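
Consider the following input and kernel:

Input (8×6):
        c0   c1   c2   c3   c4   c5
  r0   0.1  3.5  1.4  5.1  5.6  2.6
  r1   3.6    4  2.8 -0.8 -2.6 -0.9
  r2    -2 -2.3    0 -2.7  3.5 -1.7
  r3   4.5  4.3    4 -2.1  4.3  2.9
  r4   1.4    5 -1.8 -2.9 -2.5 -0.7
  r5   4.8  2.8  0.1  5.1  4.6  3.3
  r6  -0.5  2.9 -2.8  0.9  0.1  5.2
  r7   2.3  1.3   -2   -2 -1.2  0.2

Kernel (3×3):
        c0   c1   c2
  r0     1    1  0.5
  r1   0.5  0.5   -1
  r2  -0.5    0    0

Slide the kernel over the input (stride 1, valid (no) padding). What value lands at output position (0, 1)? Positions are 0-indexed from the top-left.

The receptive field on the input at this output position is [3.5 1.4 5.1 / 4 2.8 -0.8 / -2.3 0 -2.7]. Elementwise product with the kernel and sum: 3.5·1 + 1.4·1 + 5.1·0.5 + 4·0.5 + 2.8·0.5 + -0.8·-1 + -2.3·-0.5.

12.8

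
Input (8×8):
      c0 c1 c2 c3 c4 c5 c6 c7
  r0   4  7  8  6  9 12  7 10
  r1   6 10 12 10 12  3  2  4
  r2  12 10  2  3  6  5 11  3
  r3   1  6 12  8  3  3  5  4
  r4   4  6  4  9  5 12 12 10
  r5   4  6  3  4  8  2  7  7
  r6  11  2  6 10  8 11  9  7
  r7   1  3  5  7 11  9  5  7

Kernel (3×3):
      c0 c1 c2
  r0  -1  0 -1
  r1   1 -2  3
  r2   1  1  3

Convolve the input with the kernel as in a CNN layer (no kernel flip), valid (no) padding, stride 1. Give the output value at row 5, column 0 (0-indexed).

37

The receptive field on the input at this output position is [4 6 3 / 11 2 6 / 1 3 5]. Elementwise product with the kernel and sum: 4·-1 + 3·-1 + 11·1 + 2·-2 + 6·3 + 1·1 + 3·1 + 5·3.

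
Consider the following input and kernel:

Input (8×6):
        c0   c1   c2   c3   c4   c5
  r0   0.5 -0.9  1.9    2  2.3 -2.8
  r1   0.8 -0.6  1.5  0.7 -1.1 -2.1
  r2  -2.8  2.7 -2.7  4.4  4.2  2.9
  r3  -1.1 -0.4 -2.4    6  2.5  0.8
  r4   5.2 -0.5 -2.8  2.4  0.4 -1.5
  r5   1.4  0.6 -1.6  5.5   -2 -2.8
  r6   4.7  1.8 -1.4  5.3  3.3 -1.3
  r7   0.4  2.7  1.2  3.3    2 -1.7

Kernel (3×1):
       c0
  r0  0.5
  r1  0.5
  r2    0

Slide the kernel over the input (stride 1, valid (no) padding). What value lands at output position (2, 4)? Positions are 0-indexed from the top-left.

The receptive field on the input at this output position is [4.2 / 2.5 / 0.4]. Elementwise product with the kernel and sum: 4.2·0.5 + 2.5·0.5.

3.35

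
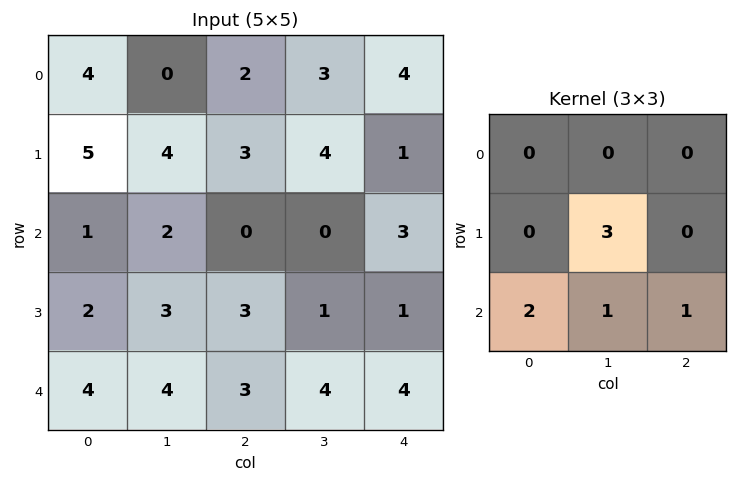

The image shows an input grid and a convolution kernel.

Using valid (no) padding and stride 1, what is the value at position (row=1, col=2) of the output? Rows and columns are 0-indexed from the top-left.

The receptive field on the input at this output position is [3 4 1 / 0 0 3 / 3 1 1]. Elementwise product with the kernel and sum: 0·3 + 3·2 + 1·1 + 1·1.

8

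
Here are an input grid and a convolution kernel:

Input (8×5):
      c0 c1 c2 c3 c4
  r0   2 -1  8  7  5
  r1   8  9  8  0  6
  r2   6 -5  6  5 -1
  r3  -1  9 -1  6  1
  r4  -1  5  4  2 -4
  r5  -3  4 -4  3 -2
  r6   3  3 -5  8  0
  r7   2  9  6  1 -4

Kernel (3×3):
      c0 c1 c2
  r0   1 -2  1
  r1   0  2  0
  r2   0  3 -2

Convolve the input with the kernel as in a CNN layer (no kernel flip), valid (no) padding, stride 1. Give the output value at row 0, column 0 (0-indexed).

The receptive field on the input at this output position is [2 -1 8 / 8 9 8 / 6 -5 6]. Elementwise product with the kernel and sum: 2·1 + -1·-2 + 8·1 + 9·2 + -5·3 + 6·-2.

3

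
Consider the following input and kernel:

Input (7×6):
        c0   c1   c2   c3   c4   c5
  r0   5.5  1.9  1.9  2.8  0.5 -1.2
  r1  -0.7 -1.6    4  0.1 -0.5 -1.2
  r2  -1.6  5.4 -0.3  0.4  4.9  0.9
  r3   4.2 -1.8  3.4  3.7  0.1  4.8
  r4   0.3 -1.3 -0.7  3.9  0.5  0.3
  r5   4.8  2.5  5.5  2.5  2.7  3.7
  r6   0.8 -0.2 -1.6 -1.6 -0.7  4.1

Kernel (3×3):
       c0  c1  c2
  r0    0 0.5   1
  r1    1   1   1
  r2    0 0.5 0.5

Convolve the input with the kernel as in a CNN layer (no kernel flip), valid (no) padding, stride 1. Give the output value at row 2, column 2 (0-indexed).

The receptive field on the input at this output position is [-0.3 0.4 4.9 / 3.4 3.7 0.1 / -0.7 3.9 0.5]. Elementwise product with the kernel and sum: 0.4·0.5 + 4.9·1 + 3.4·1 + 3.7·1 + 0.1·1 + 3.9·0.5 + 0.5·0.5.

14.5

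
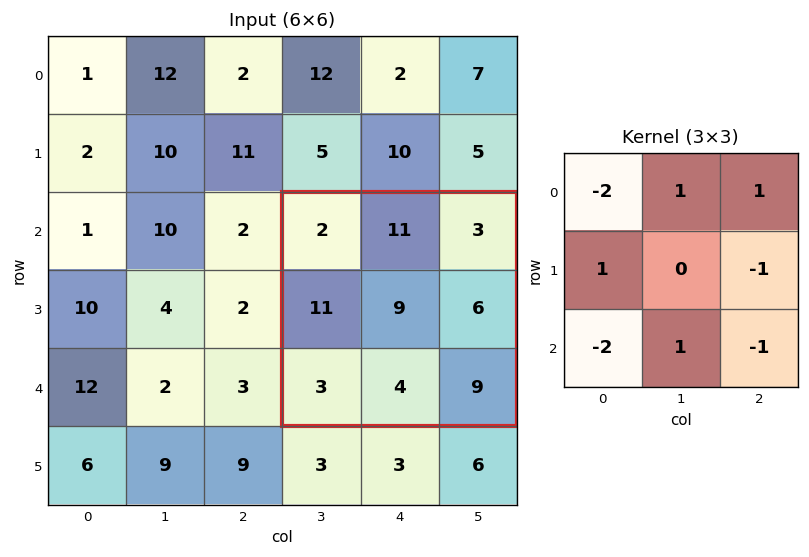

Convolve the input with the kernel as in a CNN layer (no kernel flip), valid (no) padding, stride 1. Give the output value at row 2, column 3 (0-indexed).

4

The receptive field on the input at this output position is [2 11 3 / 11 9 6 / 3 4 9]. Elementwise product with the kernel and sum: 2·-2 + 11·1 + 3·1 + 11·1 + 6·-1 + 3·-2 + 4·1 + 9·-1.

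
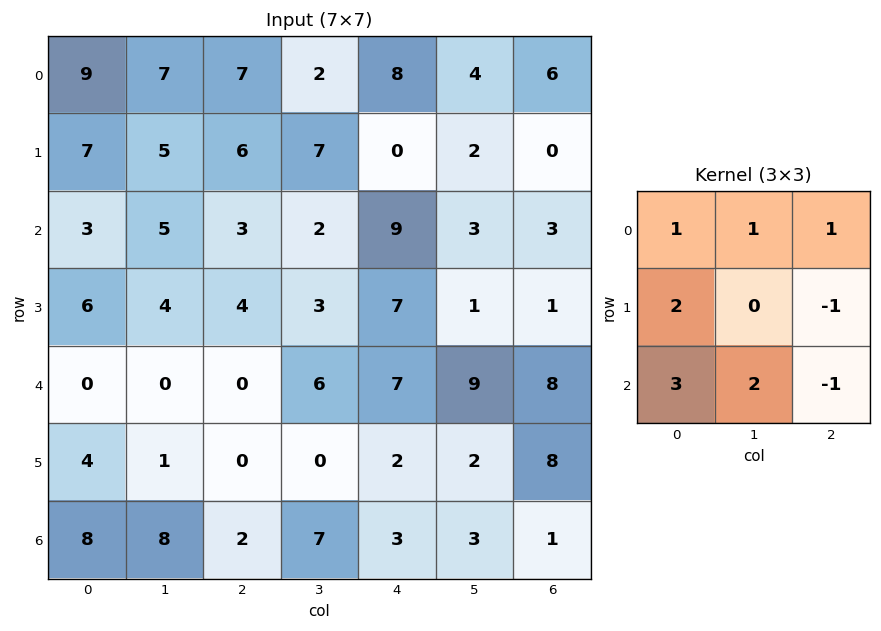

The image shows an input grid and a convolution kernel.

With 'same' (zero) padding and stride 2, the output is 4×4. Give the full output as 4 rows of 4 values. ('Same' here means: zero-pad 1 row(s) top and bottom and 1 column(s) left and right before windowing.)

Output[0,0]: The receptive field on the zero-padded input at this output position is [0 0 0 / 0 9 7 / 0 7 5]. Elementwise product with the kernel and sum: 0·1 + 0·1 + 0·1 + 0·2 + 7·-1 + 0·3 + 7·2 + 5·-1.

2 32 19 14
15 43 32 13
17 8 16 42
-3 10 15 16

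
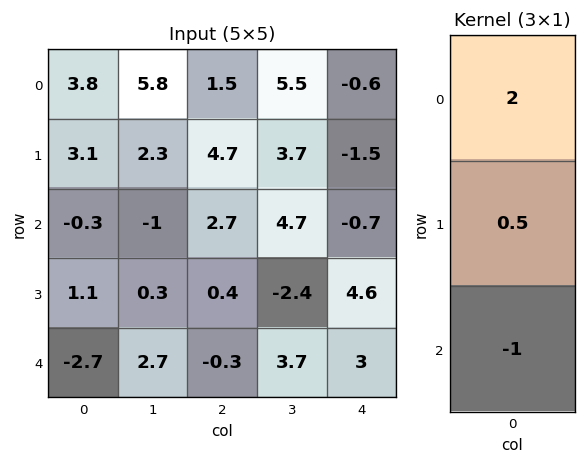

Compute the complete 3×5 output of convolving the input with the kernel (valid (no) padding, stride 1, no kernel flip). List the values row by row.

Output[0,0]: The receptive field on the input at this output position is [3.8 / 3.1 / -0.3]. Elementwise product with the kernel and sum: 3.8·2 + 3.1·0.5 + -0.3·-1.
Output[0,1]: The receptive field on the input at this output position is [5.8 / 2.3 / -1]. Elementwise product with the kernel and sum: 5.8·2 + 2.3·0.5 + -1·-1.

9.45 13.75 2.65 8.15 -1.25
4.95 3.8 10.35 12.15 -7.95
2.65 -4.55 5.9 4.5 -2.1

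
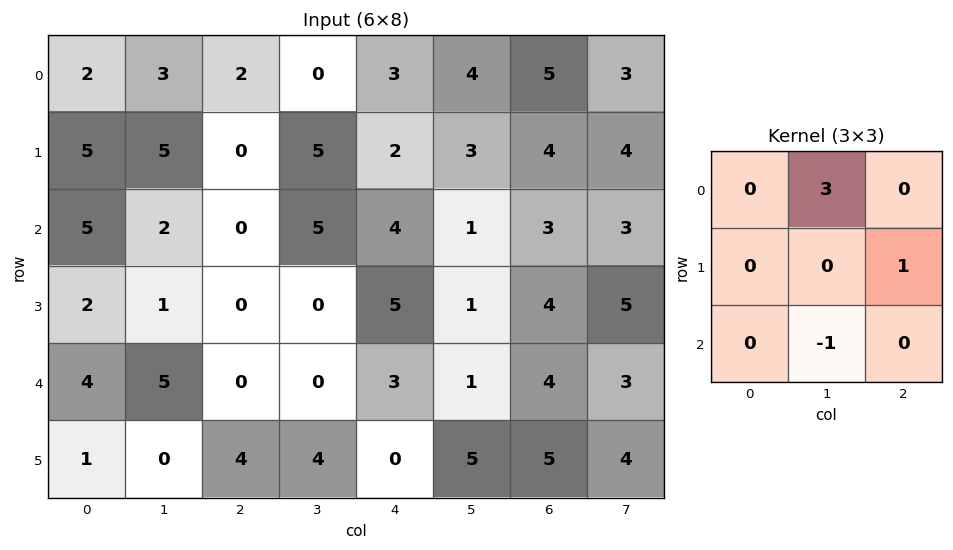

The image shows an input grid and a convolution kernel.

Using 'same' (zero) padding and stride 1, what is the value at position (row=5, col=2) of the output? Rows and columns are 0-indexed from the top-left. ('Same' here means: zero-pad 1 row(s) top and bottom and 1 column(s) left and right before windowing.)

The receptive field on the zero-padded input at this output position is [5 0 0 / 0 4 4 / 0 0 0]. Elementwise product with the kernel and sum: 0·3 + 4·1 + 0·-1.

4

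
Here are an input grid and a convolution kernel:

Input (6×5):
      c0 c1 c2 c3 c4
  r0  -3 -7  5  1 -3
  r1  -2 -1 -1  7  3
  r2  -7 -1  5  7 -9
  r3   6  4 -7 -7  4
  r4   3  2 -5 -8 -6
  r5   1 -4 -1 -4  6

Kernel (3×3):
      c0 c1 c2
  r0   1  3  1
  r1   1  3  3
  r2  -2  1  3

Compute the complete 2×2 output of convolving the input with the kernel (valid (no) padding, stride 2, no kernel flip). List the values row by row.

1 4
-27 -15

Output[0,0]: The receptive field on the input at this output position is [-3 -7 5 / -2 -1 -1 / -7 -1 5]. Elementwise product with the kernel and sum: -3·1 + -7·3 + 5·1 + -2·1 + -1·3 + -1·3 + -7·-2 + -1·1 + 5·3.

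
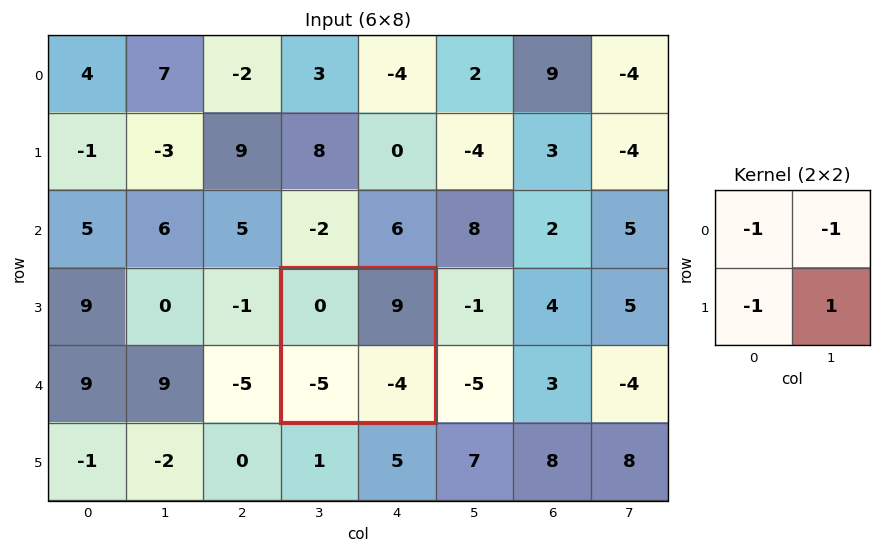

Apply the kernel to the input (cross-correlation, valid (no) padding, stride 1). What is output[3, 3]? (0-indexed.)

The receptive field on the input at this output position is [0 9 / -5 -4]. Elementwise product with the kernel and sum: 0·-1 + 9·-1 + -5·-1 + -4·1.

-8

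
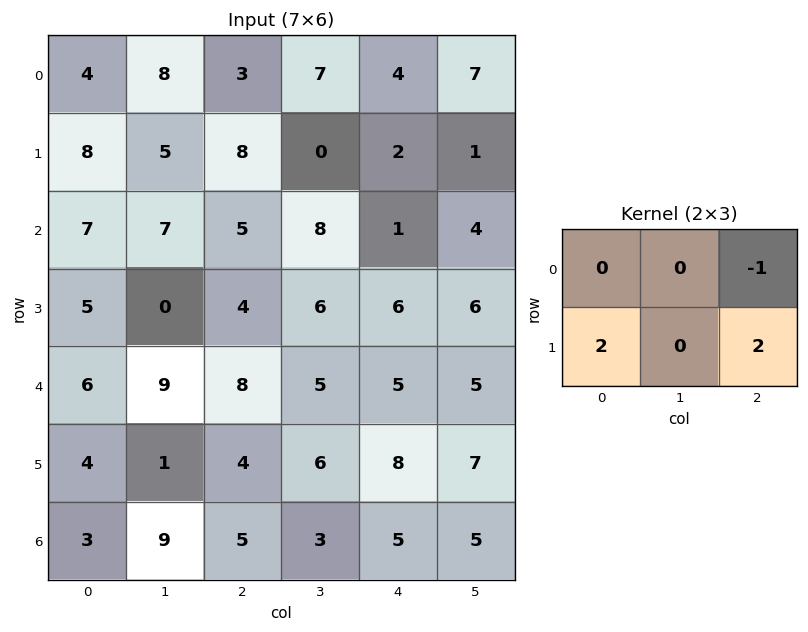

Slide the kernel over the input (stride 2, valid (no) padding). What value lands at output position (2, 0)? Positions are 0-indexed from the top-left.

The receptive field on the input at this output position is [6 9 8 / 4 1 4]. Elementwise product with the kernel and sum: 8·-1 + 4·2 + 4·2.

8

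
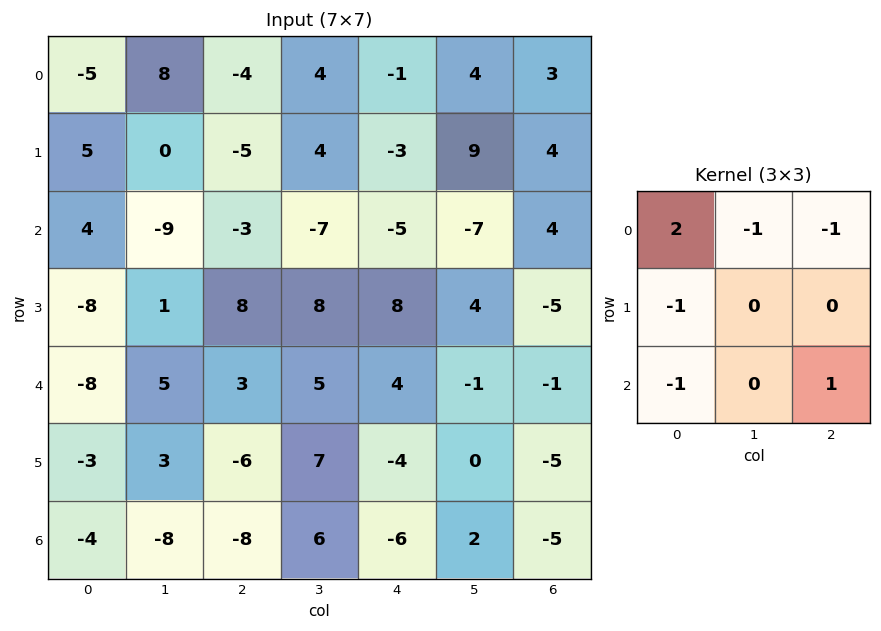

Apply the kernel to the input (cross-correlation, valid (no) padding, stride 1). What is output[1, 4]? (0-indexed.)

-27

The receptive field on the input at this output position is [-3 9 4 / -5 -7 4 / 8 4 -5]. Elementwise product with the kernel and sum: -3·2 + 9·-1 + 4·-1 + -5·-1 + 8·-1 + -5·1.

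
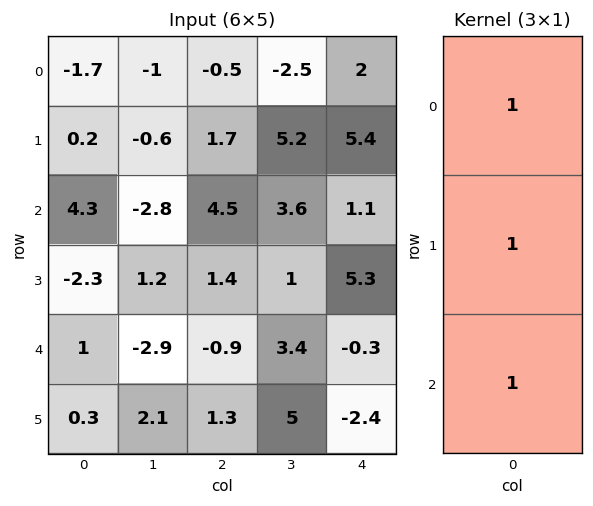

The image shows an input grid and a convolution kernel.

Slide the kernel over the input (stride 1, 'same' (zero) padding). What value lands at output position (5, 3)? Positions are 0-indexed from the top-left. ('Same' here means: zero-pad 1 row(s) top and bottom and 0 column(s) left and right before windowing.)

8.4

The receptive field on the zero-padded input at this output position is [3.4 / 5 / 0]. Elementwise product with the kernel and sum: 3.4·1 + 5·1 + 0·1.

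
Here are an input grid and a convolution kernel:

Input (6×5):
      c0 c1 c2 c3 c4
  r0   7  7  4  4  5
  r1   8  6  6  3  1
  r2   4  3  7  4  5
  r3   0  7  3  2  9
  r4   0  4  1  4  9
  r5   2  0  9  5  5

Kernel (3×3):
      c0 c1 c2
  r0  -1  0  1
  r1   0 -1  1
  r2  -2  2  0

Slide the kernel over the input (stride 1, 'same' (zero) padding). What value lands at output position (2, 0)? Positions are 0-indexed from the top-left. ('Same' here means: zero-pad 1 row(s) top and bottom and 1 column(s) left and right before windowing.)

5

The receptive field on the zero-padded input at this output position is [0 8 6 / 0 4 3 / 0 0 7]. Elementwise product with the kernel and sum: 0·-1 + 6·1 + 4·-1 + 3·1 + 0·-2 + 0·2.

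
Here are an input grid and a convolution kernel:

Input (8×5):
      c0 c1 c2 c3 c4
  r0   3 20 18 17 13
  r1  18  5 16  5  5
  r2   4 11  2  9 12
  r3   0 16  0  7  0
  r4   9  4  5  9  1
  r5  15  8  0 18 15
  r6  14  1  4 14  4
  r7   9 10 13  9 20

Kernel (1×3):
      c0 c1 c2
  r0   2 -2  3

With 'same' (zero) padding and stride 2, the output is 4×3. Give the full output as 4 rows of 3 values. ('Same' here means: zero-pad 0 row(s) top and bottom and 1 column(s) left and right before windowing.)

Output[0,0]: The receptive field on the zero-padded input at this output position is [0 3 20]. Elementwise product with the kernel and sum: 0·2 + 3·-2 + 20·3.
Output[0,1]: The receptive field on the zero-padded input at this output position is [20 18 17]. Elementwise product with the kernel and sum: 20·2 + 18·-2 + 17·3.

54 55 8
25 45 -6
-6 25 16
-25 36 20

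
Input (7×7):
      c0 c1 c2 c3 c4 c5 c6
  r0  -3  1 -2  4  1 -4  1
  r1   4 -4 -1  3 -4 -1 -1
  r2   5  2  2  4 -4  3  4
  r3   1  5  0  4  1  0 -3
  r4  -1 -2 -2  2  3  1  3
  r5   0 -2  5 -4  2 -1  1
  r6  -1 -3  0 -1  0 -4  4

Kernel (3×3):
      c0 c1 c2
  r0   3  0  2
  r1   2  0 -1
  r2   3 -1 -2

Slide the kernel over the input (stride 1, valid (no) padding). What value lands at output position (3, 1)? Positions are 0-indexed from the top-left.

The receptive field on the input at this output position is [5 0 4 / -2 -2 2 / -2 5 -4]. Elementwise product with the kernel and sum: 5·3 + 4·2 + -2·2 + 2·-1 + -2·3 + 5·-1 + -4·-2.

14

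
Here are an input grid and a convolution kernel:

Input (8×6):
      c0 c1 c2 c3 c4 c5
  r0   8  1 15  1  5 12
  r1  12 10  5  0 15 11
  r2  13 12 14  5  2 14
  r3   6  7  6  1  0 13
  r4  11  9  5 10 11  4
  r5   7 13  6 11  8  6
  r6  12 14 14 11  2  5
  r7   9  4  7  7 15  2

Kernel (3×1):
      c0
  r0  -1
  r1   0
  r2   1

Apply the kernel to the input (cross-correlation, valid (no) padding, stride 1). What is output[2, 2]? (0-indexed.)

The receptive field on the input at this output position is [14 / 6 / 5]. Elementwise product with the kernel and sum: 14·-1 + 5·1.

-9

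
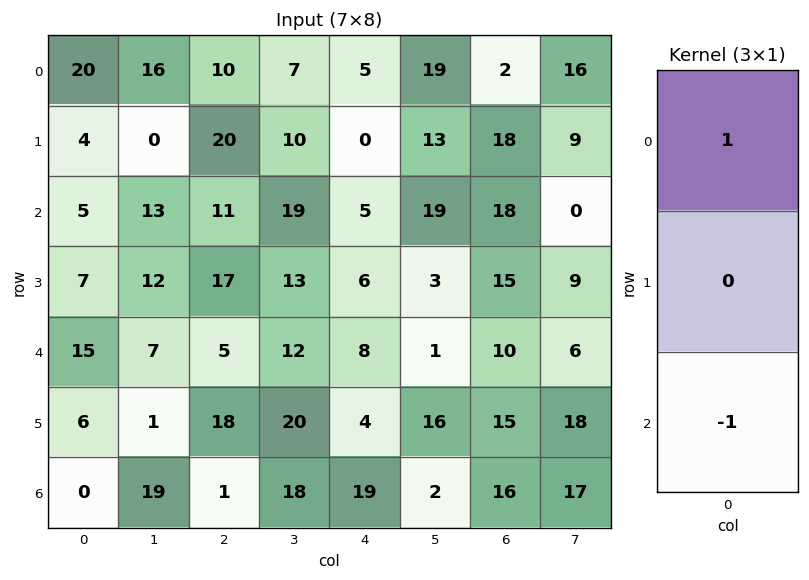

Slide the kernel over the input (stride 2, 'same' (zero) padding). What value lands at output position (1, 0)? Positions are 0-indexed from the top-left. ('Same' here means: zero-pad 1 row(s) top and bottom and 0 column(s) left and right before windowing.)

-3

The receptive field on the zero-padded input at this output position is [4 / 5 / 7]. Elementwise product with the kernel and sum: 4·1 + 7·-1.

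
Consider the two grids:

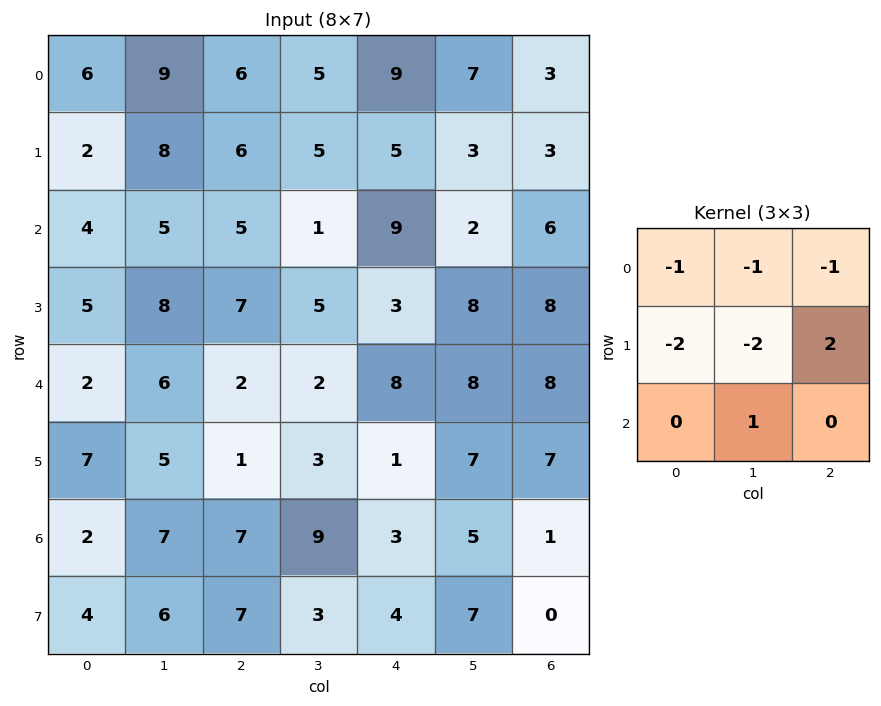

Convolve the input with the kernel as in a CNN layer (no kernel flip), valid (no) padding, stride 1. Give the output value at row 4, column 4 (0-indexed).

The receptive field on the input at this output position is [8 8 8 / 1 7 7 / 3 5 1]. Elementwise product with the kernel and sum: 8·-1 + 8·-1 + 8·-1 + 1·-2 + 7·-2 + 7·2 + 5·1.

-21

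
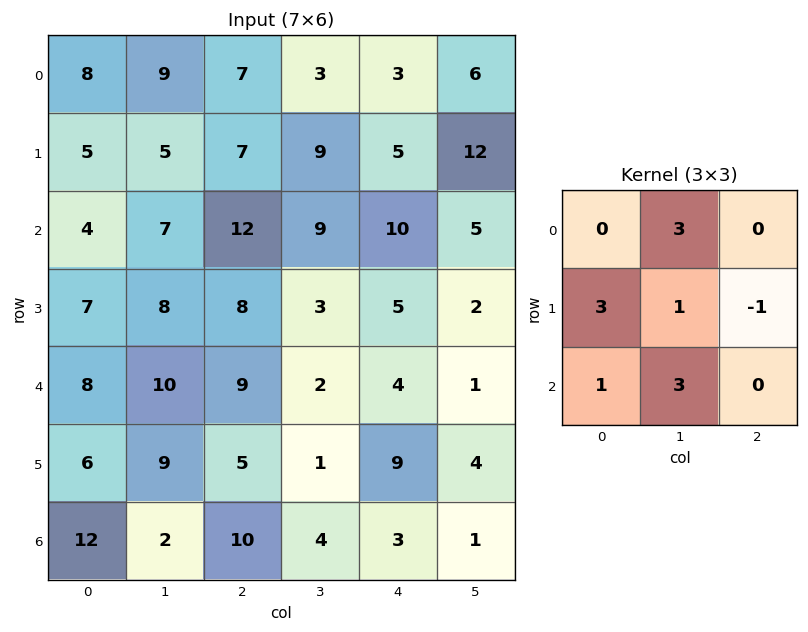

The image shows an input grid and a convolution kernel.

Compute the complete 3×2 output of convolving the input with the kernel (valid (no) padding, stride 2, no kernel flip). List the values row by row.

Output[0,0]: The receptive field on the input at this output position is [8 9 7 / 5 5 7 / 4 7 12]. Elementwise product with the kernel and sum: 9·3 + 5·3 + 5·1 + 7·-1 + 4·1 + 7·3.
Output[0,1]: The receptive field on the input at this output position is [7 3 3 / 7 9 5 / 12 9 10]. Elementwise product with the kernel and sum: 3·3 + 7·3 + 9·1 + 5·-1 + 12·1 + 9·3.

65 73
80 64
70 35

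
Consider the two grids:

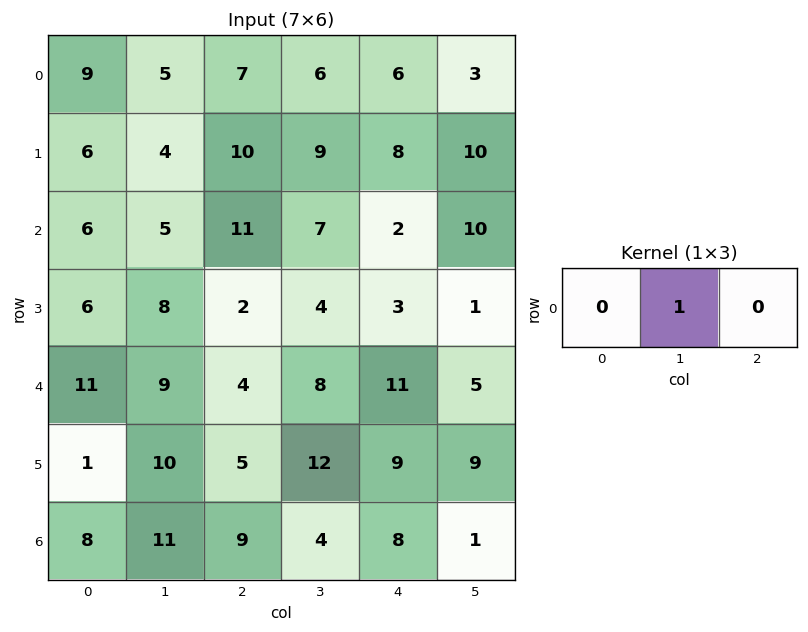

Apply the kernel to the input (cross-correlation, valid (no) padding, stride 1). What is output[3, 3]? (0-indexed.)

3

The receptive field on the input at this output position is [4 3 1]. Elementwise product with the kernel and sum: 3·1.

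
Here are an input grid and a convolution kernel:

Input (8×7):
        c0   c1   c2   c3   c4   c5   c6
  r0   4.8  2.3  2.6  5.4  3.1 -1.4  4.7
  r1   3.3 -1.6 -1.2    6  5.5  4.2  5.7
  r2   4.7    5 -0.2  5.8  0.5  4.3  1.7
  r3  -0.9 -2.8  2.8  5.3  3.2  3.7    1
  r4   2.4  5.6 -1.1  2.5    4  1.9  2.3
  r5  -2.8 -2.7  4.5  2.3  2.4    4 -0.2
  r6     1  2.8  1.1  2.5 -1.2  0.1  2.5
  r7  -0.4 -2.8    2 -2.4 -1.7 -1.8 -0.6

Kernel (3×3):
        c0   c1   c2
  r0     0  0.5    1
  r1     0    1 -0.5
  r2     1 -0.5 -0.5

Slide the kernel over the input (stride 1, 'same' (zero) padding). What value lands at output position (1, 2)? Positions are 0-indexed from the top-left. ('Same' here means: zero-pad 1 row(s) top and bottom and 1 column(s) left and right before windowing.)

The receptive field on the zero-padded input at this output position is [2.3 2.6 5.4 / -1.6 -1.2 6 / 5 -0.2 5.8]. Elementwise product with the kernel and sum: 2.6·0.5 + 5.4·1 + -1.2·1 + 6·-0.5 + 5·1 + -0.2·-0.5 + 5.8·-0.5.

4.7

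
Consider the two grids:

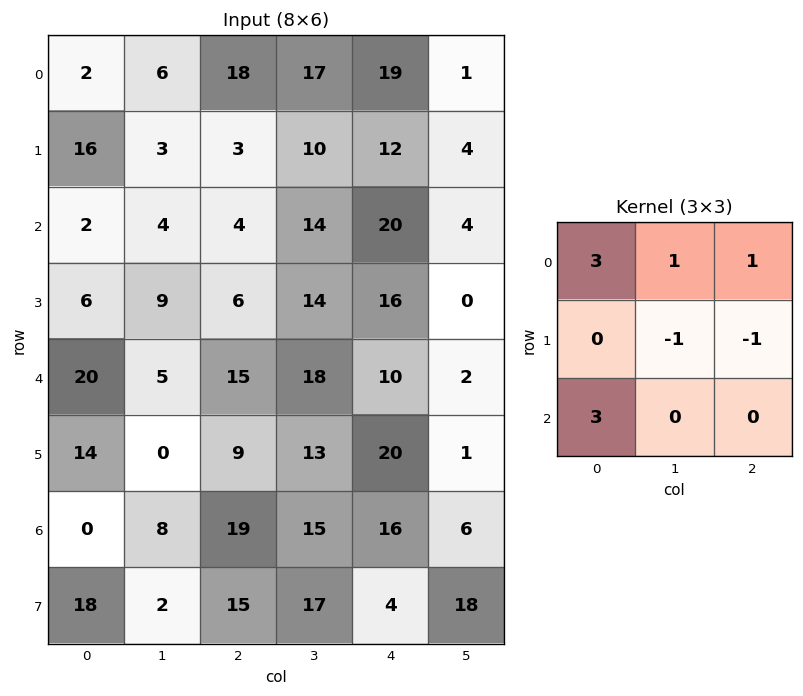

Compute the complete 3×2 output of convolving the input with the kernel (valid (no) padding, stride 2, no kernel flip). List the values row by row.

30 80
59 61
71 97

Output[0,0]: The receptive field on the input at this output position is [2 6 18 / 16 3 3 / 2 4 4]. Elementwise product with the kernel and sum: 2·3 + 6·1 + 18·1 + 3·-1 + 3·-1 + 2·3.
Output[0,1]: The receptive field on the input at this output position is [18 17 19 / 3 10 12 / 4 14 20]. Elementwise product with the kernel and sum: 18·3 + 17·1 + 19·1 + 10·-1 + 12·-1 + 4·3.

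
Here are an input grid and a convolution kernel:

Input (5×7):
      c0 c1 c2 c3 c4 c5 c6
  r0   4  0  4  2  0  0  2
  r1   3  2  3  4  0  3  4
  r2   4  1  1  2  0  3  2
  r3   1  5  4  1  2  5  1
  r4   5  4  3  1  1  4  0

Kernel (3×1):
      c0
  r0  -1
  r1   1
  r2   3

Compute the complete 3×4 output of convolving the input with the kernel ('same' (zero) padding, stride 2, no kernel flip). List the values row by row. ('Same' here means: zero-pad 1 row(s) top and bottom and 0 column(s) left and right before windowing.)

13 13 0 14
4 10 6 1
4 -1 -1 -1

Output[0,0]: The receptive field on the zero-padded input at this output position is [0 / 4 / 3]. Elementwise product with the kernel and sum: 0·-1 + 4·1 + 3·3.
Output[0,1]: The receptive field on the zero-padded input at this output position is [0 / 4 / 3]. Elementwise product with the kernel and sum: 0·-1 + 4·1 + 3·3.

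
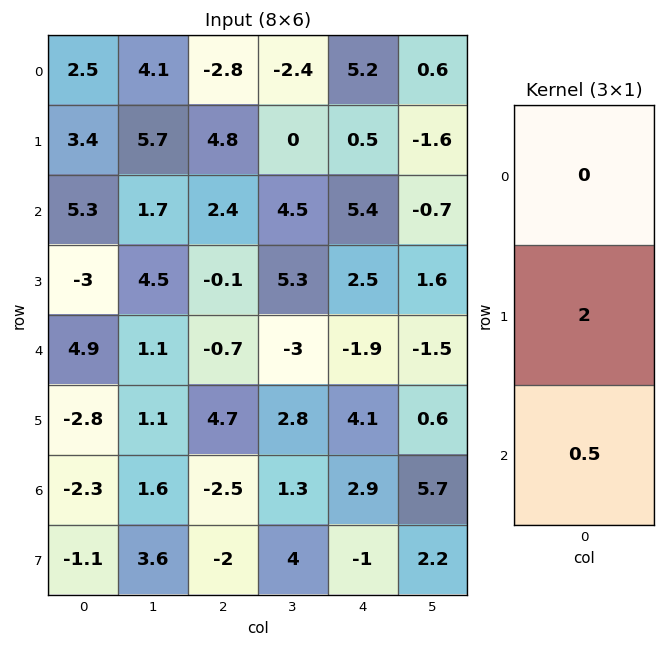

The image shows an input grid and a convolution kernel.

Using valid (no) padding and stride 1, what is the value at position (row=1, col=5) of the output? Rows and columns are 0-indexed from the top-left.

The receptive field on the input at this output position is [-1.6 / -0.7 / 1.6]. Elementwise product with the kernel and sum: -0.7·2 + 1.6·0.5.

-0.6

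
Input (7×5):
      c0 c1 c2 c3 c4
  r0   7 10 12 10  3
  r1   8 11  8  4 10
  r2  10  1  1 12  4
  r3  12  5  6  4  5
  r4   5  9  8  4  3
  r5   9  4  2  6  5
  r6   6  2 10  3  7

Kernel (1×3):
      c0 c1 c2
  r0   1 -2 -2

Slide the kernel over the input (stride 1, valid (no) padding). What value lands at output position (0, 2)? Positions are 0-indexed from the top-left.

The receptive field on the input at this output position is [12 10 3]. Elementwise product with the kernel and sum: 12·1 + 10·-2 + 3·-2.

-14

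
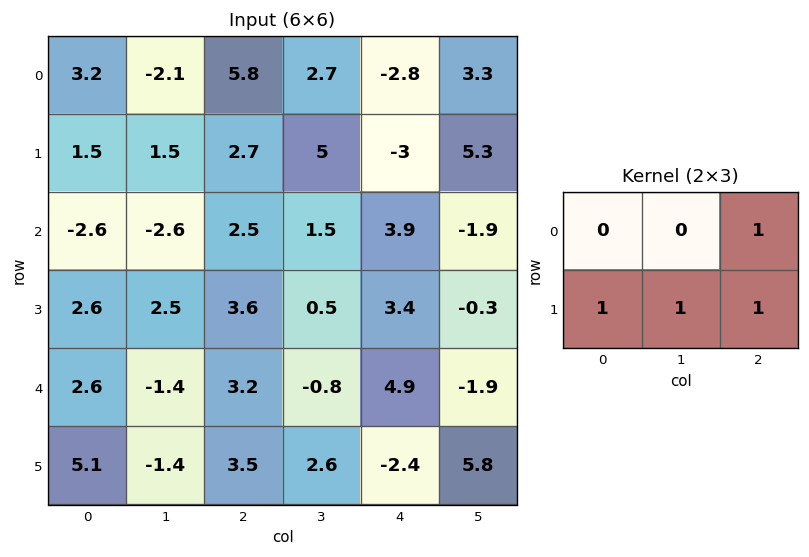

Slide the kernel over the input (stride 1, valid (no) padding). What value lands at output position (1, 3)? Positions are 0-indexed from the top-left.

8.8

The receptive field on the input at this output position is [5 -3 5.3 / 1.5 3.9 -1.9]. Elementwise product with the kernel and sum: 5.3·1 + 1.5·1 + 3.9·1 + -1.9·1.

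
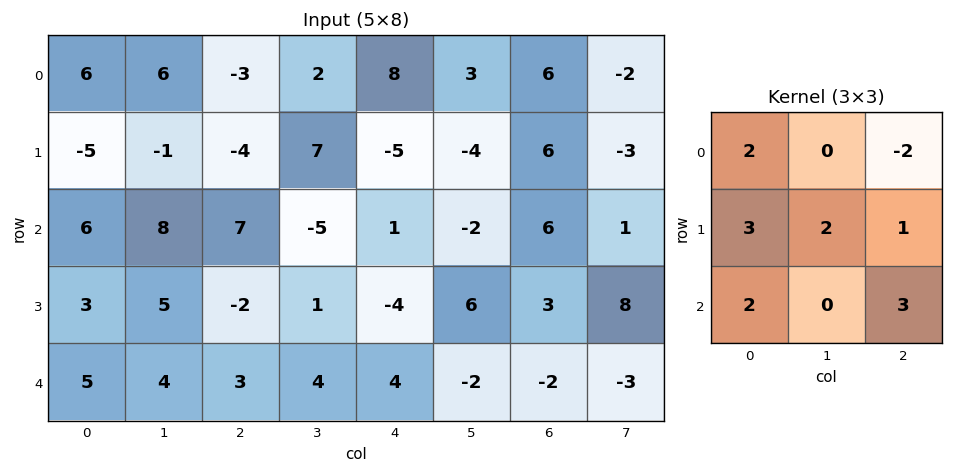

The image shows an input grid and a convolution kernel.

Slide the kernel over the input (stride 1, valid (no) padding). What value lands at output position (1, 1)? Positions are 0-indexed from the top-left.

The receptive field on the input at this output position is [-1 -4 7 / 8 7 -5 / 5 -2 1]. Elementwise product with the kernel and sum: -1·2 + 7·-2 + 8·3 + 7·2 + -5·1 + 5·2 + 1·3.

30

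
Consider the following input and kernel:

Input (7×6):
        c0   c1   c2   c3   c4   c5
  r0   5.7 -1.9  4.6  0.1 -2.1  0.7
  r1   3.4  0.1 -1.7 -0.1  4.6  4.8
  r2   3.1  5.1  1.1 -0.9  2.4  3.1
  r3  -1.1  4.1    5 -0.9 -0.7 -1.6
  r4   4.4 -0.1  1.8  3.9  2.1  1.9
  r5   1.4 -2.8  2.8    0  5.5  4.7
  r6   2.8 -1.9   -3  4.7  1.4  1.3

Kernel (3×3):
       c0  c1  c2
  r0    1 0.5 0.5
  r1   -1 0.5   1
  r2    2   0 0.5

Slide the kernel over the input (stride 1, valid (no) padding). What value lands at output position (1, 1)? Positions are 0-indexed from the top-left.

1.5

The receptive field on the input at this output position is [0.1 -1.7 -0.1 / 5.1 1.1 -0.9 / 4.1 5 -0.9]. Elementwise product with the kernel and sum: 0.1·1 + -1.7·0.5 + -0.1·0.5 + 5.1·-1 + 1.1·0.5 + -0.9·1 + 4.1·2 + -0.9·0.5.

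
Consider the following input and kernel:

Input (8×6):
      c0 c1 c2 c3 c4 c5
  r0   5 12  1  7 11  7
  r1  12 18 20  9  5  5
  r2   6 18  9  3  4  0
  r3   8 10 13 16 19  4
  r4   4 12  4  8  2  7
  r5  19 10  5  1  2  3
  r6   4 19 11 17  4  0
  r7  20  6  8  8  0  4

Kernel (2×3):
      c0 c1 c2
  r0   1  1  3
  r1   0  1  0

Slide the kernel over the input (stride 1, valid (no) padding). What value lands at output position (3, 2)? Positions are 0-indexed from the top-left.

94

The receptive field on the input at this output position is [13 16 19 / 4 8 2]. Elementwise product with the kernel and sum: 13·1 + 16·1 + 19·3 + 8·1.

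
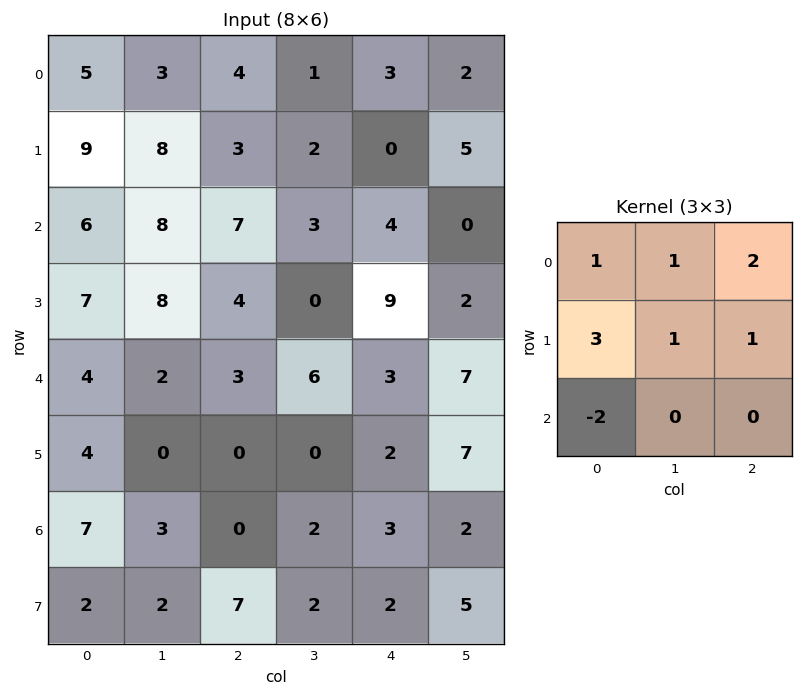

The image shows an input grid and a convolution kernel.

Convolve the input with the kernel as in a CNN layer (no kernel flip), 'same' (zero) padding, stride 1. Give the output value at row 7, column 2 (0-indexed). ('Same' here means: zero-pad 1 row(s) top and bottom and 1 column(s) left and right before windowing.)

The receptive field on the zero-padded input at this output position is [3 0 2 / 2 7 2 / 0 0 0]. Elementwise product with the kernel and sum: 3·1 + 0·1 + 2·2 + 2·3 + 7·1 + 2·1 + 0·-2.

22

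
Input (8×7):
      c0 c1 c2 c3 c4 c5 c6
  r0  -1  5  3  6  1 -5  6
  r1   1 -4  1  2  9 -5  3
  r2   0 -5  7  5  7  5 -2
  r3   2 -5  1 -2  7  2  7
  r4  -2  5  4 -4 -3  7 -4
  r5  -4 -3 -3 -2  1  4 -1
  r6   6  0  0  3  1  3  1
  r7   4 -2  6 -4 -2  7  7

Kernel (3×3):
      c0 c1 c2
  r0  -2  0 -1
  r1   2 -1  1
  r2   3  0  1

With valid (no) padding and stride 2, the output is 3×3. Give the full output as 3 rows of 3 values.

13 30 37
1 -1 -6
10 -7 11

Output[0,0]: The receptive field on the input at this output position is [-1 5 3 / 1 -4 1 / 0 -5 7]. Elementwise product with the kernel and sum: -1·-2 + 3·-1 + 1·2 + -4·-1 + 1·1 + 0·3 + 7·1.
Output[0,1]: The receptive field on the input at this output position is [3 6 1 / 1 2 9 / 7 5 7]. Elementwise product with the kernel and sum: 3·-2 + 1·-1 + 1·2 + 2·-1 + 9·1 + 7·3 + 7·1.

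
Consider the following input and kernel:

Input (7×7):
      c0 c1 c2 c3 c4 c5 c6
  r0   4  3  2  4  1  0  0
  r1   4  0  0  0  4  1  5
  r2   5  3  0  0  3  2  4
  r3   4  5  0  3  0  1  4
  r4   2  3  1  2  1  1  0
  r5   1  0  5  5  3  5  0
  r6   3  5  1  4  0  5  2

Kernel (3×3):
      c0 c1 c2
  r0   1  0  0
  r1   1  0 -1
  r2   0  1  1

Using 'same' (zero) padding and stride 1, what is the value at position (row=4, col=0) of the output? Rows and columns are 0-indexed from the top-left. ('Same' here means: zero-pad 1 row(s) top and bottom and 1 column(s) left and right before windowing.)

-2

The receptive field on the zero-padded input at this output position is [0 4 5 / 0 2 3 / 0 1 0]. Elementwise product with the kernel and sum: 0·1 + 0·1 + 3·-1 + 1·1 + 0·1.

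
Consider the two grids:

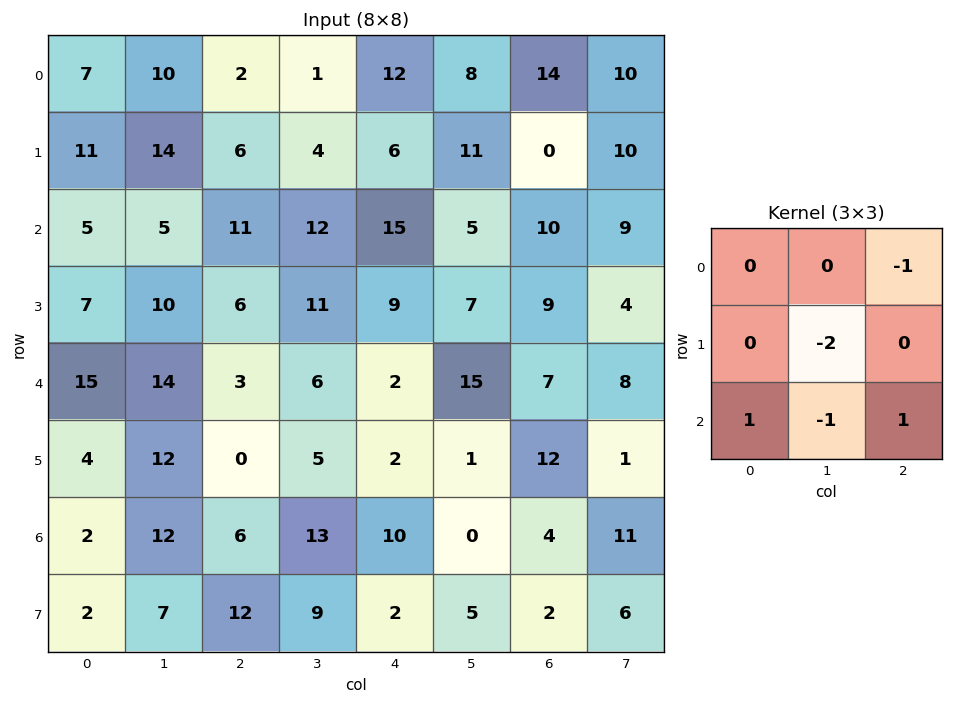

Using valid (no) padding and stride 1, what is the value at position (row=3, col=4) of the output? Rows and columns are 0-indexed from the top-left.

The receptive field on the input at this output position is [9 7 9 / 2 15 7 / 2 1 12]. Elementwise product with the kernel and sum: 9·-1 + 15·-2 + 2·1 + 1·-1 + 12·1.

-26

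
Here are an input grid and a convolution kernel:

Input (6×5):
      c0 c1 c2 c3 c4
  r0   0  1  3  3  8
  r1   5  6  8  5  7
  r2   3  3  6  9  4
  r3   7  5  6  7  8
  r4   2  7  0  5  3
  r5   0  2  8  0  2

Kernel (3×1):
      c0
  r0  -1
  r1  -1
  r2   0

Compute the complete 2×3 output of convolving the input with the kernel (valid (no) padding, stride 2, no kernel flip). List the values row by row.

-5 -11 -15
-10 -12 -12

Output[0,0]: The receptive field on the input at this output position is [0 / 5 / 3]. Elementwise product with the kernel and sum: 0·-1 + 5·-1.
Output[0,1]: The receptive field on the input at this output position is [3 / 8 / 6]. Elementwise product with the kernel and sum: 3·-1 + 8·-1.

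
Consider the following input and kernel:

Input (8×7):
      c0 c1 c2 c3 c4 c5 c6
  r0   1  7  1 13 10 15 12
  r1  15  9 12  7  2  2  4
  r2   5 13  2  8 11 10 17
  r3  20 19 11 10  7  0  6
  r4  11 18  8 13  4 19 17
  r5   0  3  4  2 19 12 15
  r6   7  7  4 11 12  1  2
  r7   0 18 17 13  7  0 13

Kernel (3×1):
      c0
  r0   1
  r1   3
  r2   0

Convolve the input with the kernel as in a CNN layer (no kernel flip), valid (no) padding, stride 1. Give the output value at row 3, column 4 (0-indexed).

19

The receptive field on the input at this output position is [7 / 4 / 19]. Elementwise product with the kernel and sum: 7·1 + 4·3.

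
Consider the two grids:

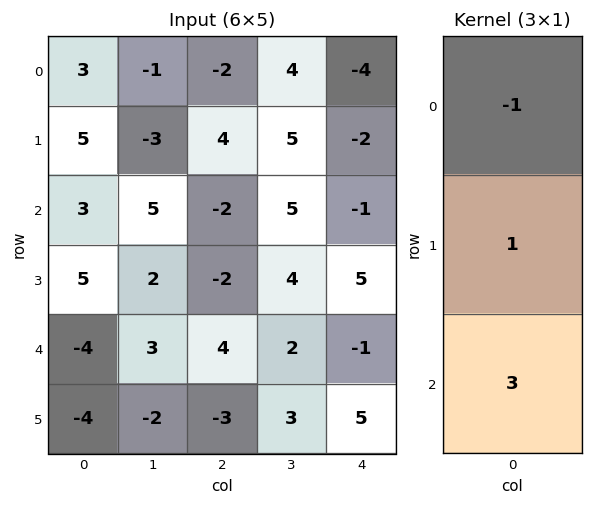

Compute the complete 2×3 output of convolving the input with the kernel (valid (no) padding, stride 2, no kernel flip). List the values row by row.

11 0 -1
-10 12 3

Output[0,0]: The receptive field on the input at this output position is [3 / 5 / 3]. Elementwise product with the kernel and sum: 3·-1 + 5·1 + 3·3.
Output[0,1]: The receptive field on the input at this output position is [-2 / 4 / -2]. Elementwise product with the kernel and sum: -2·-1 + 4·1 + -2·3.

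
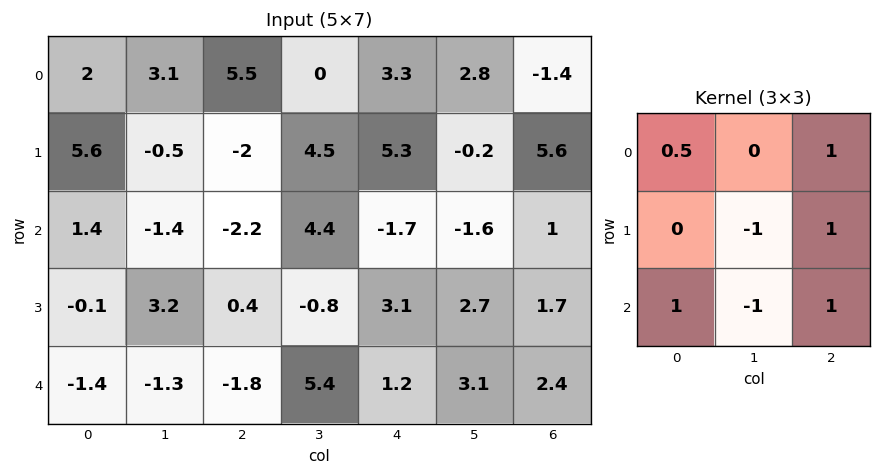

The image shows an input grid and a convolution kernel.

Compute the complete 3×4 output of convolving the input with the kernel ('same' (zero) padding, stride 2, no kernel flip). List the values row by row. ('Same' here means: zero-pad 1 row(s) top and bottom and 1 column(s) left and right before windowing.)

Output[0,0]: The receptive field on the zero-padded input at this output position is [0 0 0 / 0 2 3.1 / 0 5.6 -0.5]. Elementwise product with the kernel and sum: 0·0.5 + 0·1 + 2·-1 + 3.1·1 + 0·1 + 5.6·-1 + -0.5·1.

-5 0.5 -1.5 -4.4
0 12.85 0.95 -0.1
3.3 8 4.2 -1.05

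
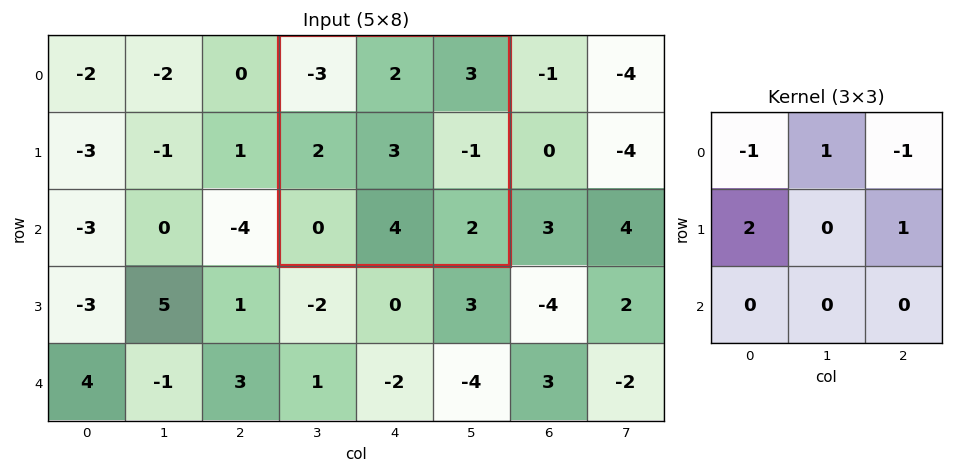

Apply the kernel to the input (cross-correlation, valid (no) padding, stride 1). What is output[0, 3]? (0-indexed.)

The receptive field on the input at this output position is [-3 2 3 / 2 3 -1 / 0 4 2]. Elementwise product with the kernel and sum: -3·-1 + 2·1 + 3·-1 + 2·2 + -1·1.

5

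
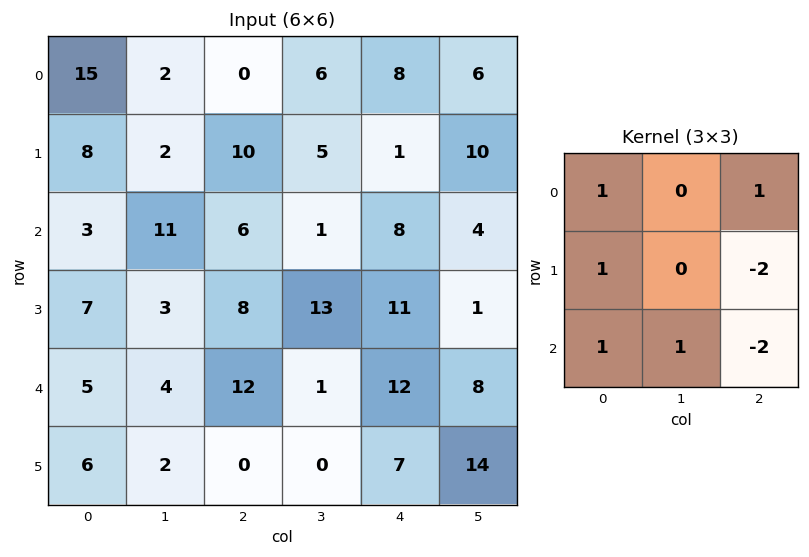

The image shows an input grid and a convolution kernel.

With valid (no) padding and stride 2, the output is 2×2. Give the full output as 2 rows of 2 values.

5 7
-15 -11

Output[0,0]: The receptive field on the input at this output position is [15 2 0 / 8 2 10 / 3 11 6]. Elementwise product with the kernel and sum: 15·1 + 0·1 + 8·1 + 10·-2 + 3·1 + 11·1 + 6·-2.
Output[0,1]: The receptive field on the input at this output position is [0 6 8 / 10 5 1 / 6 1 8]. Elementwise product with the kernel and sum: 0·1 + 8·1 + 10·1 + 1·-2 + 6·1 + 1·1 + 8·-2.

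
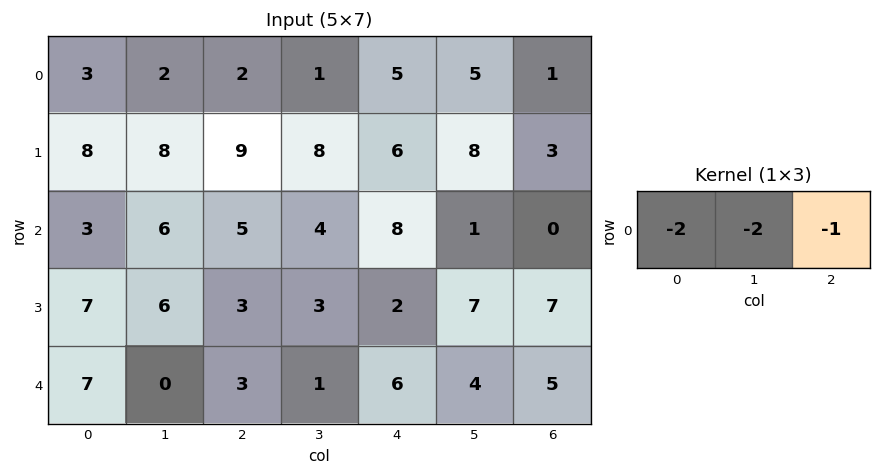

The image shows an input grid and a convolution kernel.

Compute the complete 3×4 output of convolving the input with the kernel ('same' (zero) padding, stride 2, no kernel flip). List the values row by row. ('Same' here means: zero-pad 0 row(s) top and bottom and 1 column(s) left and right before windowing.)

Output[0,0]: The receptive field on the zero-padded input at this output position is [0 3 2]. Elementwise product with the kernel and sum: 0·-2 + 3·-2 + 2·-1.

-8 -9 -17 -12
-12 -26 -25 -2
-14 -7 -18 -18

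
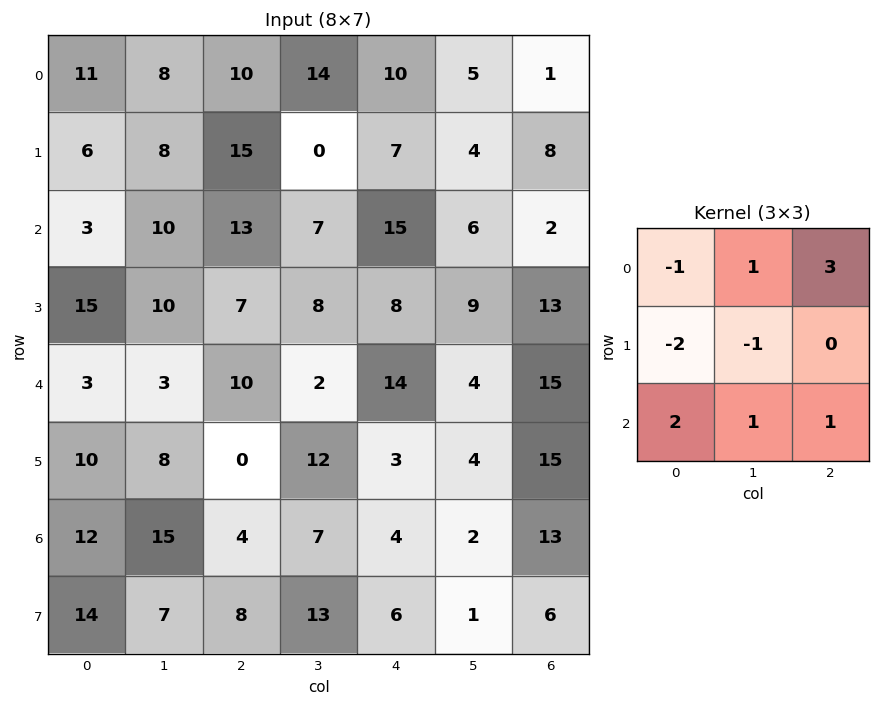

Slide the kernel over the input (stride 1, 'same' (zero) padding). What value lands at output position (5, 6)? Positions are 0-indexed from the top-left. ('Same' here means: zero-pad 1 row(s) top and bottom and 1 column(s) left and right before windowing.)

5

The receptive field on the zero-padded input at this output position is [4 15 0 / 4 15 0 / 2 13 0]. Elementwise product with the kernel and sum: 4·-1 + 15·1 + 0·3 + 4·-2 + 15·-1 + 2·2 + 13·1 + 0·1.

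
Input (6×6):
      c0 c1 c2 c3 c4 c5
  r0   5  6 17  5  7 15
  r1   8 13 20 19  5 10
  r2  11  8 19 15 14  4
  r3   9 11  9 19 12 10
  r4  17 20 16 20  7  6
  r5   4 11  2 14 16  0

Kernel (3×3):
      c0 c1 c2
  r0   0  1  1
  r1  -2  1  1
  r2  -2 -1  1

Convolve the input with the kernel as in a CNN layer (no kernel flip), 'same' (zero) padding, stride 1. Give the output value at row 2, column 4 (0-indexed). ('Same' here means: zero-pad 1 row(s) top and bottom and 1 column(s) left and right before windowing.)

-37

The receptive field on the zero-padded input at this output position is [19 5 10 / 15 14 4 / 19 12 10]. Elementwise product with the kernel and sum: 5·1 + 10·1 + 15·-2 + 14·1 + 4·1 + 19·-2 + 12·-1 + 10·1.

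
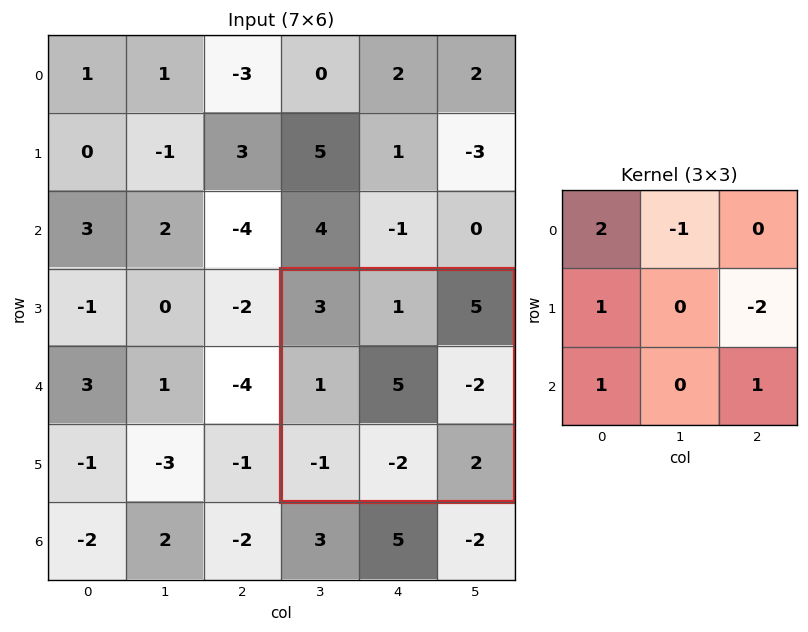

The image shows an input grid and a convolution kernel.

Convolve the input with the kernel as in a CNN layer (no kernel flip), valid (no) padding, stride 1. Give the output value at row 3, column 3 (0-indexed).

The receptive field on the input at this output position is [3 1 5 / 1 5 -2 / -1 -2 2]. Elementwise product with the kernel and sum: 3·2 + 1·-1 + 1·1 + -2·-2 + -1·1 + 2·1.

11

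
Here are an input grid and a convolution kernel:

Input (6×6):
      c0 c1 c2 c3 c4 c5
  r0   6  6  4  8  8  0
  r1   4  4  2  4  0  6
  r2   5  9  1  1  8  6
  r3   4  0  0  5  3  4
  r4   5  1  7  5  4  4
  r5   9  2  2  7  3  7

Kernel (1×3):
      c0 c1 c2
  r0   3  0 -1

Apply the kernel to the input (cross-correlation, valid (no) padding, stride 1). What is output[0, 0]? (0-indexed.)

The receptive field on the input at this output position is [6 6 4]. Elementwise product with the kernel and sum: 6·3 + 4·-1.

14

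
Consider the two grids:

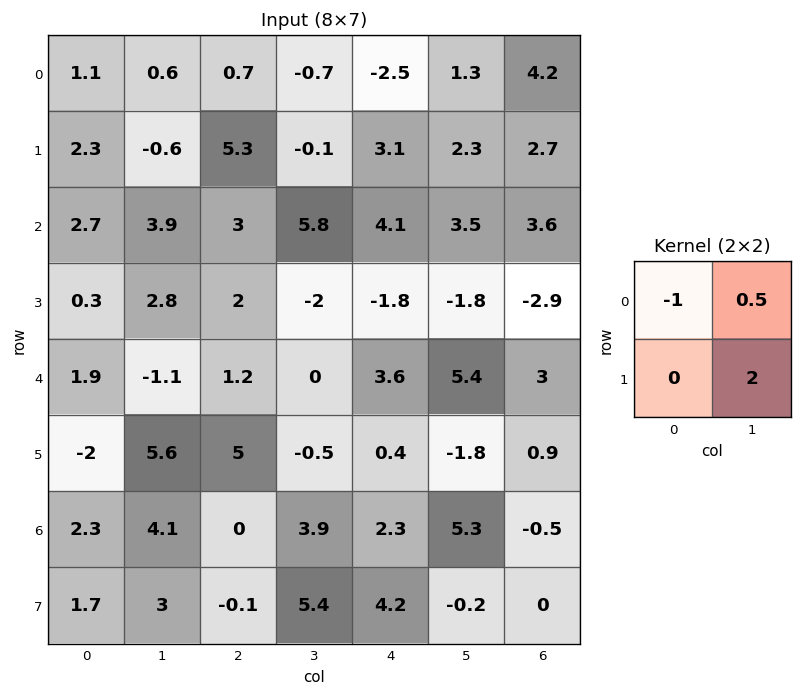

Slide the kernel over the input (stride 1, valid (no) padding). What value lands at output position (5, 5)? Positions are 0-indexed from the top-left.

1.25

The receptive field on the input at this output position is [-1.8 0.9 / 5.3 -0.5]. Elementwise product with the kernel and sum: -1.8·-1 + 0.9·0.5 + -0.5·2.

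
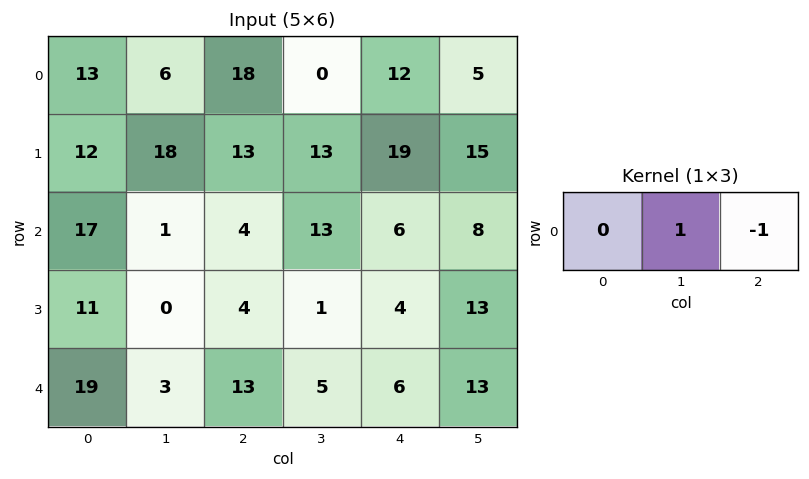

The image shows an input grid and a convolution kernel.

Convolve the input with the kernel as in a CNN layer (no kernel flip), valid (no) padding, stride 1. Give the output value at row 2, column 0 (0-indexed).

-3

The receptive field on the input at this output position is [17 1 4]. Elementwise product with the kernel and sum: 1·1 + 4·-1.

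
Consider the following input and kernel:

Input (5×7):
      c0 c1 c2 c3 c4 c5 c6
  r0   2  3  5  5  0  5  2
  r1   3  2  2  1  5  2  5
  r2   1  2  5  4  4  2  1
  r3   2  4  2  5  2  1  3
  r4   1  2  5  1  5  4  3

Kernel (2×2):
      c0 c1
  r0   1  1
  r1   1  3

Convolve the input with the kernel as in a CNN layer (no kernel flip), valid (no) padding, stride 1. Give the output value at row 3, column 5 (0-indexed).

The receptive field on the input at this output position is [1 3 / 4 3]. Elementwise product with the kernel and sum: 1·1 + 3·1 + 4·1 + 3·3.

17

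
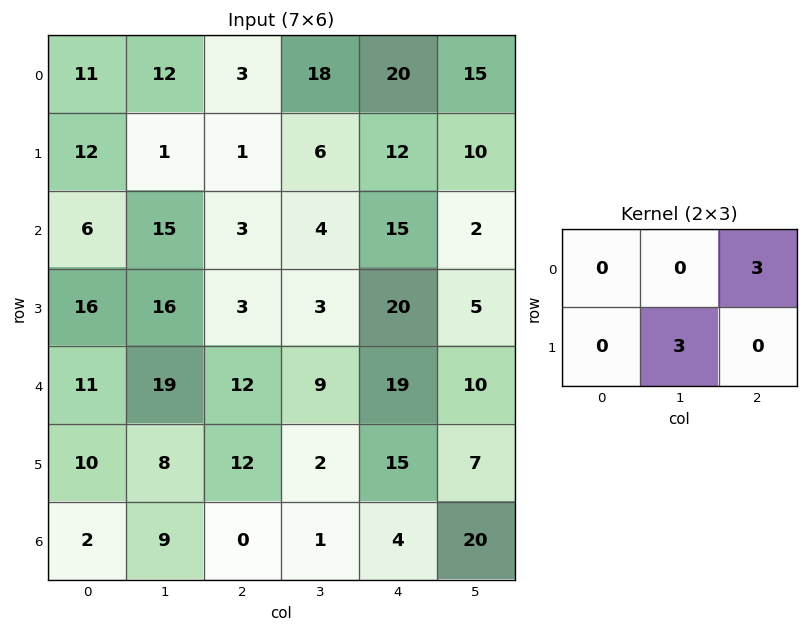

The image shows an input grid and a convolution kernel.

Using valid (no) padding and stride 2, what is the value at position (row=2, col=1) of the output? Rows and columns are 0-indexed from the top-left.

63

The receptive field on the input at this output position is [12 9 19 / 12 2 15]. Elementwise product with the kernel and sum: 19·3 + 2·3.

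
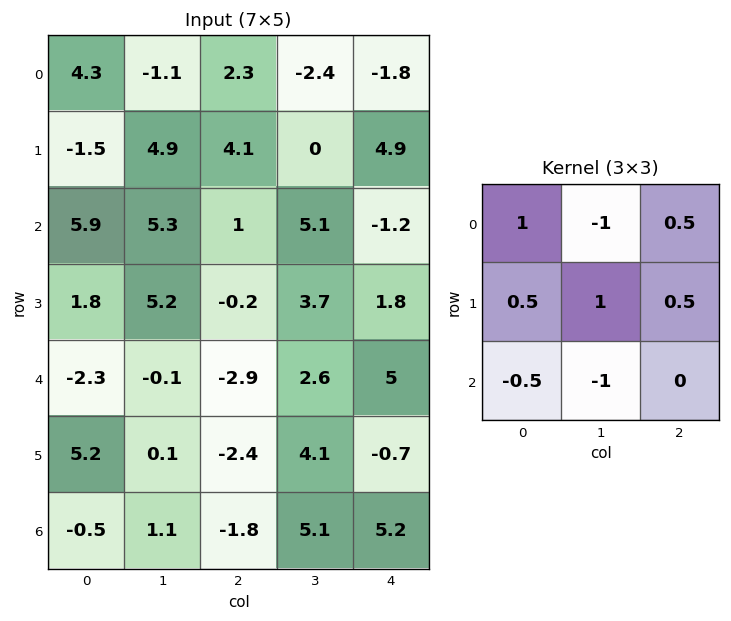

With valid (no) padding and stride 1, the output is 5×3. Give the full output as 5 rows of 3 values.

Output[0,0]: The receptive field on the input at this output position is [4.3 -1.1 2.3 / -1.5 4.9 4.1 / 5.9 5.3 1]. Elementwise product with the kernel and sum: 4.3·1 + -1.1·-1 + 2.3·0.5 + -1.5·0.5 + 4.9·1 + 4.1·0.5 + 5.9·-0.5 + 5.3·-1.
Output[0,1]: The receptive field on the input at this output position is [-1.1 2.3 -2.4 / 4.9 4.1 0 / 5.3 1 5.1]. Elementwise product with the kernel and sum: -1.1·1 + 2.3·-1 + -2.4·0.5 + 4.9·0.5 + 4.1·1 + 0·0.5 + 5.3·-0.5 + 1·-1.

4.5 -1.7 2.7
-1.7 4.6 7.95
8.35 14.05 -1.35
-8.9 7.95 -2.25
-3 5.05 -4.65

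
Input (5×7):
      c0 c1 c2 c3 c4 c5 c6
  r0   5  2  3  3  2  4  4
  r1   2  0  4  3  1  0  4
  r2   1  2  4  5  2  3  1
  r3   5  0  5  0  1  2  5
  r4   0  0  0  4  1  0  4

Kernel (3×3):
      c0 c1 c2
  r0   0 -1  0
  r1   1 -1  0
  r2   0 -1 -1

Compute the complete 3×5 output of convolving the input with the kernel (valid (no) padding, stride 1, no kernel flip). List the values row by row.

-6 -16 -9 -5 -7
-6 -11 -5 -1 -8
3 -13 -5 -4 -8

Output[0,0]: The receptive field on the input at this output position is [5 2 3 / 2 0 4 / 1 2 4]. Elementwise product with the kernel and sum: 2·-1 + 2·1 + 0·-1 + 2·-1 + 4·-1.
Output[0,1]: The receptive field on the input at this output position is [2 3 3 / 0 4 3 / 2 4 5]. Elementwise product with the kernel and sum: 3·-1 + 0·1 + 4·-1 + 4·-1 + 5·-1.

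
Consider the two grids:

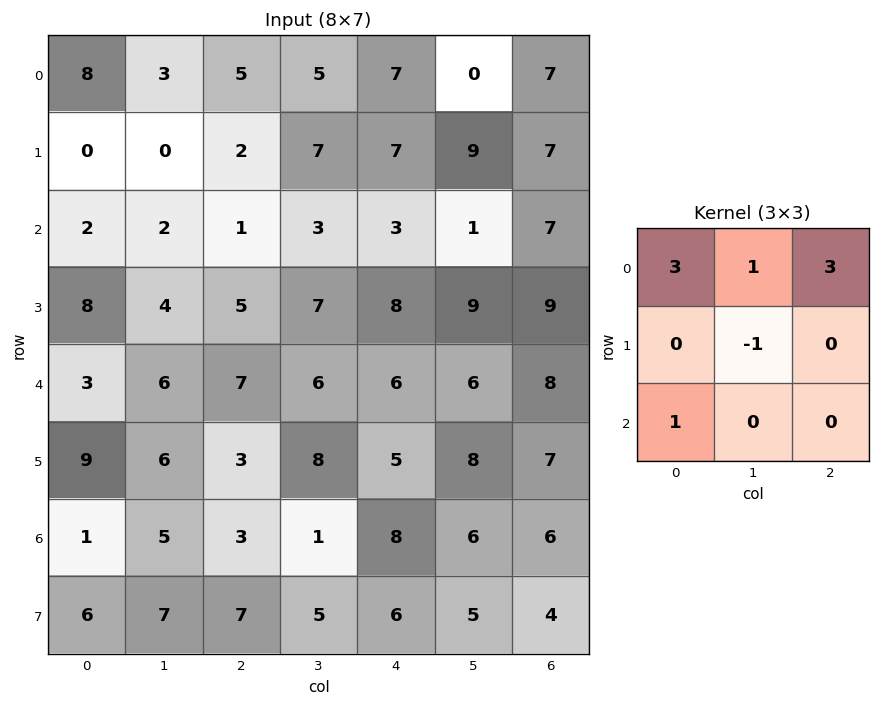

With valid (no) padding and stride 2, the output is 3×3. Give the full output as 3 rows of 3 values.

Output[0,0]: The receptive field on the input at this output position is [8 3 5 / 0 0 2 / 2 2 1]. Elementwise product with the kernel and sum: 8·3 + 3·1 + 5·3 + 0·-1 + 2·1.

44 35 36
10 15 28
31 40 48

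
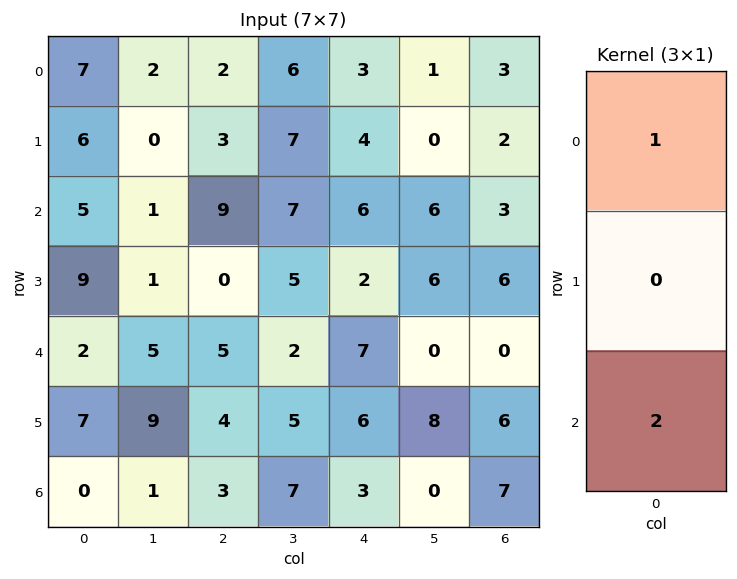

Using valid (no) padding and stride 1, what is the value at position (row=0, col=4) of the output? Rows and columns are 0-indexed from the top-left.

15

The receptive field on the input at this output position is [3 / 4 / 6]. Elementwise product with the kernel and sum: 3·1 + 6·2.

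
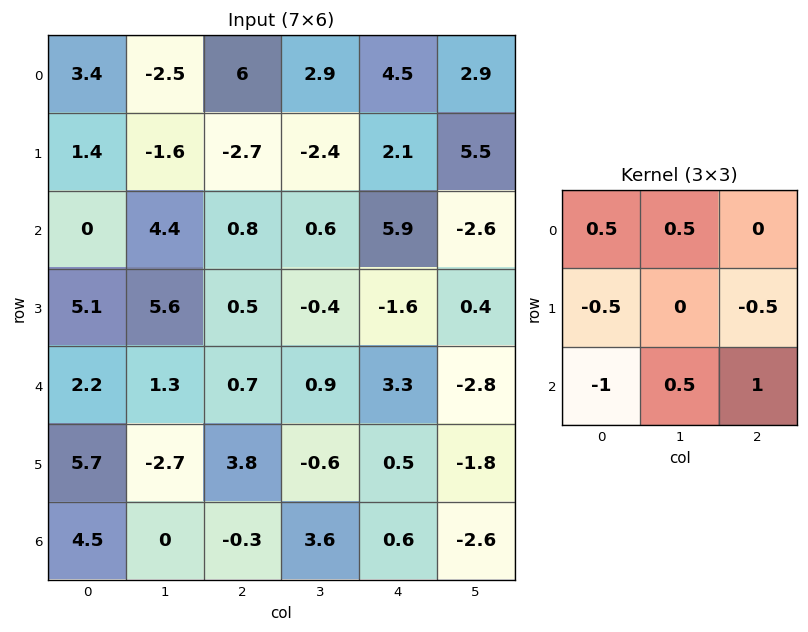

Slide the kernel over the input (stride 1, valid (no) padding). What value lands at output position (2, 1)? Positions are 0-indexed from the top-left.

-0.05

The receptive field on the input at this output position is [4.4 0.8 0.6 / 5.6 0.5 -0.4 / 1.3 0.7 0.9]. Elementwise product with the kernel and sum: 4.4·0.5 + 0.8·0.5 + 5.6·-0.5 + -0.4·-0.5 + 1.3·-1 + 0.7·0.5 + 0.9·1.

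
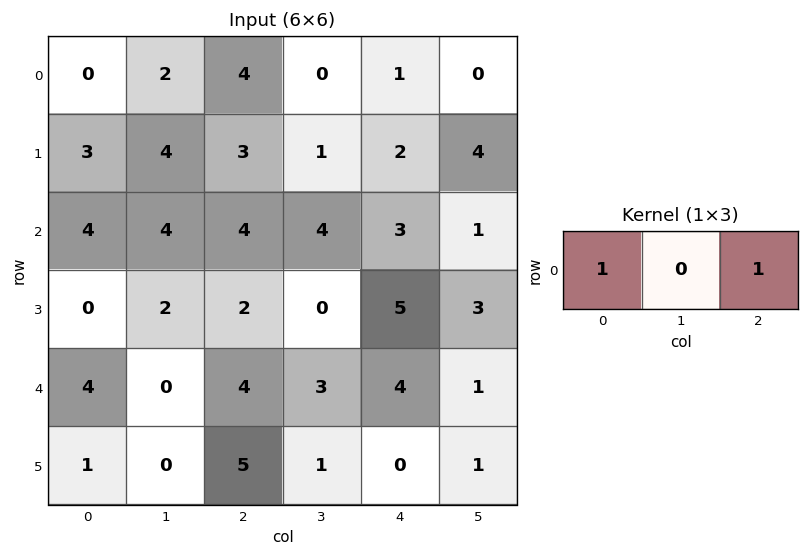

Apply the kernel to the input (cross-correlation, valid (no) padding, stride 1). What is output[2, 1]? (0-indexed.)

The receptive field on the input at this output position is [4 4 4]. Elementwise product with the kernel and sum: 4·1 + 4·1.

8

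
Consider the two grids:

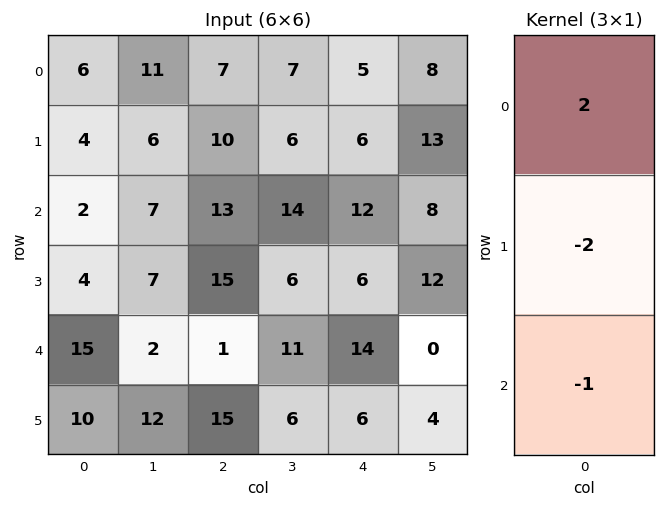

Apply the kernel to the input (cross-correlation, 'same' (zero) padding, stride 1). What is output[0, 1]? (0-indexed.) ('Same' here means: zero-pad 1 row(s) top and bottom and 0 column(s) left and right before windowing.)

-28

The receptive field on the zero-padded input at this output position is [0 / 11 / 6]. Elementwise product with the kernel and sum: 0·2 + 11·-2 + 6·-1.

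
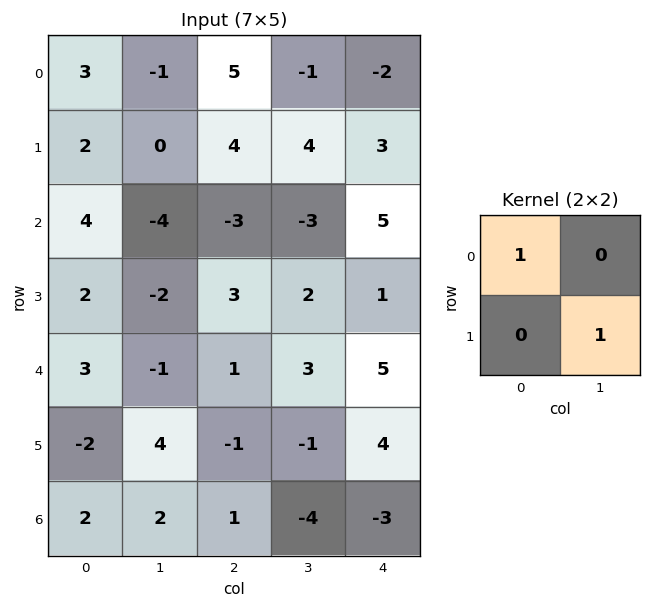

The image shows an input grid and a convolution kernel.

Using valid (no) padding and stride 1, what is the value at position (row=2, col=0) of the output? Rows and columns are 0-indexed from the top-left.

2

The receptive field on the input at this output position is [4 -4 / 2 -2]. Elementwise product with the kernel and sum: 4·1 + -2·1.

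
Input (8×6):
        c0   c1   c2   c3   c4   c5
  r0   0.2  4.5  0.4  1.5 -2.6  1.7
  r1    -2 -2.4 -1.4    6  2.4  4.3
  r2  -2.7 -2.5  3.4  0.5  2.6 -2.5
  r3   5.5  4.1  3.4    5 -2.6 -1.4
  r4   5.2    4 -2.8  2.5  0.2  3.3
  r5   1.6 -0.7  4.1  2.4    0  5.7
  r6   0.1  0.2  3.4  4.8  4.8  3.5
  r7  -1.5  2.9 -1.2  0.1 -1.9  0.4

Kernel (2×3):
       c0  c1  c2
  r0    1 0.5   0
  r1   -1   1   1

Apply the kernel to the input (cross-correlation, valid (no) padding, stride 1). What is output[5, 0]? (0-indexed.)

The receptive field on the input at this output position is [1.6 -0.7 4.1 / 0.1 0.2 3.4]. Elementwise product with the kernel and sum: 1.6·1 + -0.7·0.5 + 0.1·-1 + 0.2·1 + 3.4·1.

4.75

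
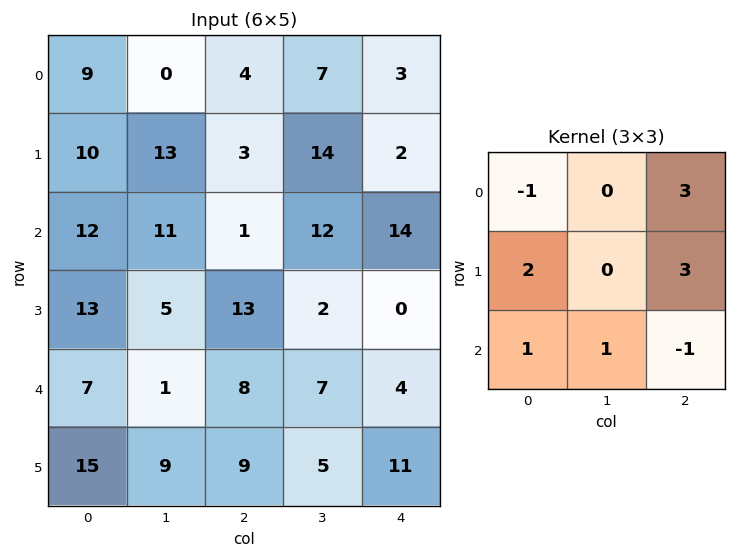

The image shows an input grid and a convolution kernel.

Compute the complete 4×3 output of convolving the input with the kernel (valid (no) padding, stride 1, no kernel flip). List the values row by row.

54 89 16
31 103 62
56 43 78
79 37 18

Output[0,0]: The receptive field on the input at this output position is [9 0 4 / 10 13 3 / 12 11 1]. Elementwise product with the kernel and sum: 9·-1 + 4·3 + 10·2 + 3·3 + 12·1 + 11·1 + 1·-1.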